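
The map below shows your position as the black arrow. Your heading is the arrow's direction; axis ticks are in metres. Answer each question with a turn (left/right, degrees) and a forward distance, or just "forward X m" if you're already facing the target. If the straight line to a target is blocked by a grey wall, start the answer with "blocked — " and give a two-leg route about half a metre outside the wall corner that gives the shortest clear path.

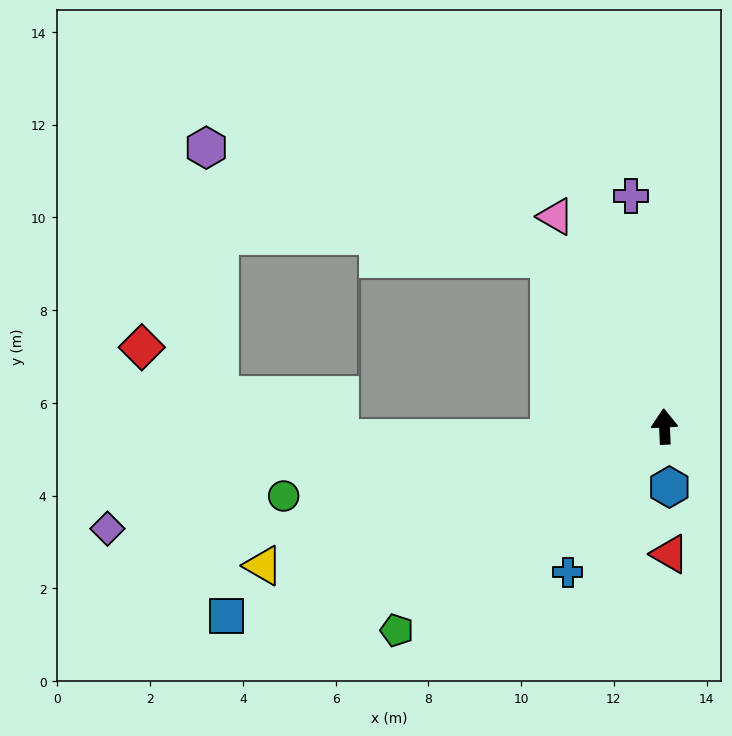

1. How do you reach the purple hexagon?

blocked — turn left 31°, forward 4.4 m, then turn left 39°, forward 7.8 m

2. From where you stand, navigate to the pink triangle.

turn left 25°, forward 5.1 m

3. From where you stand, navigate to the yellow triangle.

turn left 106°, forward 9.2 m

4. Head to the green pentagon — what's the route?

turn left 125°, forward 7.3 m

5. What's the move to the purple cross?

turn left 6°, forward 5.0 m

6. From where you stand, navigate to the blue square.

turn left 111°, forward 10.3 m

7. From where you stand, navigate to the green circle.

turn left 98°, forward 8.3 m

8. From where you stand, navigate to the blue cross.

turn left 144°, forward 3.8 m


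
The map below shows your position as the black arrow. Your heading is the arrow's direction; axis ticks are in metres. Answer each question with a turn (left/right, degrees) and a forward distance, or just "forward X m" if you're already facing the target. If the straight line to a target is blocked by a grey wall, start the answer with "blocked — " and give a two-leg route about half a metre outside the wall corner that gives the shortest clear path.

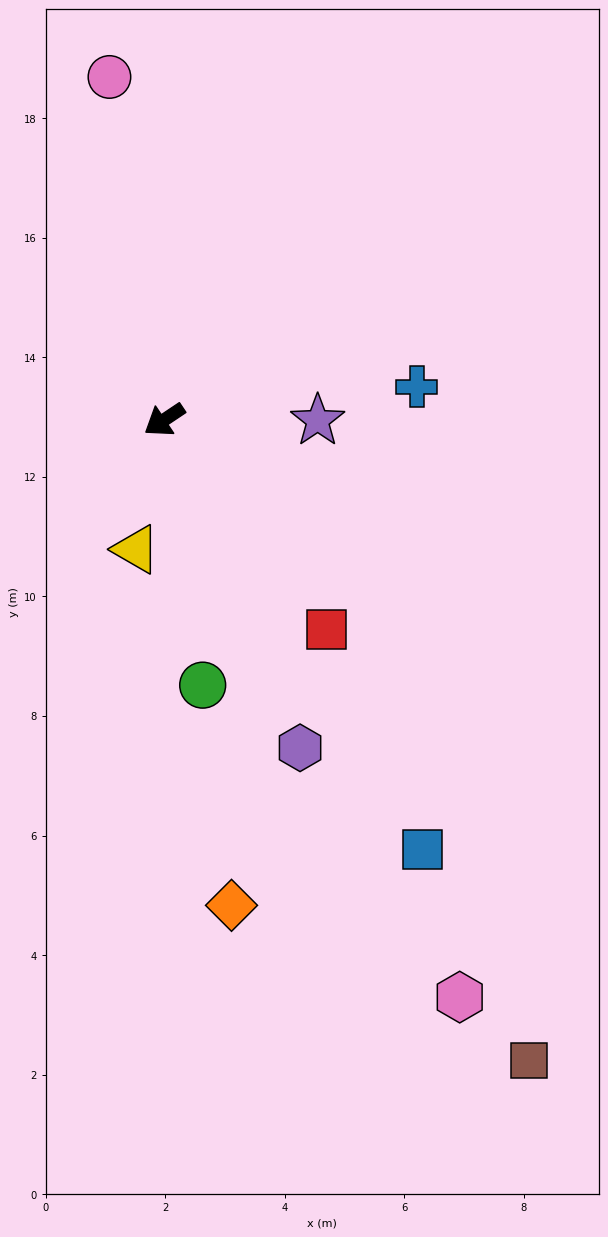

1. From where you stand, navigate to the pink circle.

turn right 115°, forward 5.8 m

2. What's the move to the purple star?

turn left 146°, forward 2.6 m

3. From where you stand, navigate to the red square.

turn left 94°, forward 4.4 m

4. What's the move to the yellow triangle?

turn left 44°, forward 2.2 m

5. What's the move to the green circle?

turn left 64°, forward 4.5 m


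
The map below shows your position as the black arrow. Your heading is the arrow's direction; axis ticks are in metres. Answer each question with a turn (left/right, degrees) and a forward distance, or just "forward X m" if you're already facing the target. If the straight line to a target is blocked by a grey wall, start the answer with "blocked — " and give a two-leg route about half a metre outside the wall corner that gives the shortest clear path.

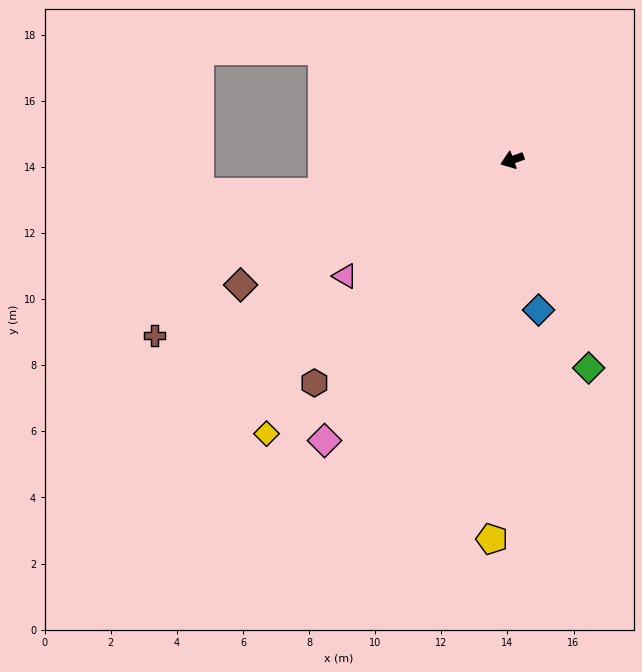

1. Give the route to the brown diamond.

turn left 5°, forward 9.0 m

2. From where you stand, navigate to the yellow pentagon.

turn left 67°, forward 11.5 m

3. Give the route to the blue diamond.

turn left 80°, forward 4.6 m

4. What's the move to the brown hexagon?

turn left 28°, forward 9.0 m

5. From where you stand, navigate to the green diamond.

turn left 90°, forward 6.7 m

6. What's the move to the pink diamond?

turn left 36°, forward 10.2 m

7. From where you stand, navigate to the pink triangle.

turn left 15°, forward 6.2 m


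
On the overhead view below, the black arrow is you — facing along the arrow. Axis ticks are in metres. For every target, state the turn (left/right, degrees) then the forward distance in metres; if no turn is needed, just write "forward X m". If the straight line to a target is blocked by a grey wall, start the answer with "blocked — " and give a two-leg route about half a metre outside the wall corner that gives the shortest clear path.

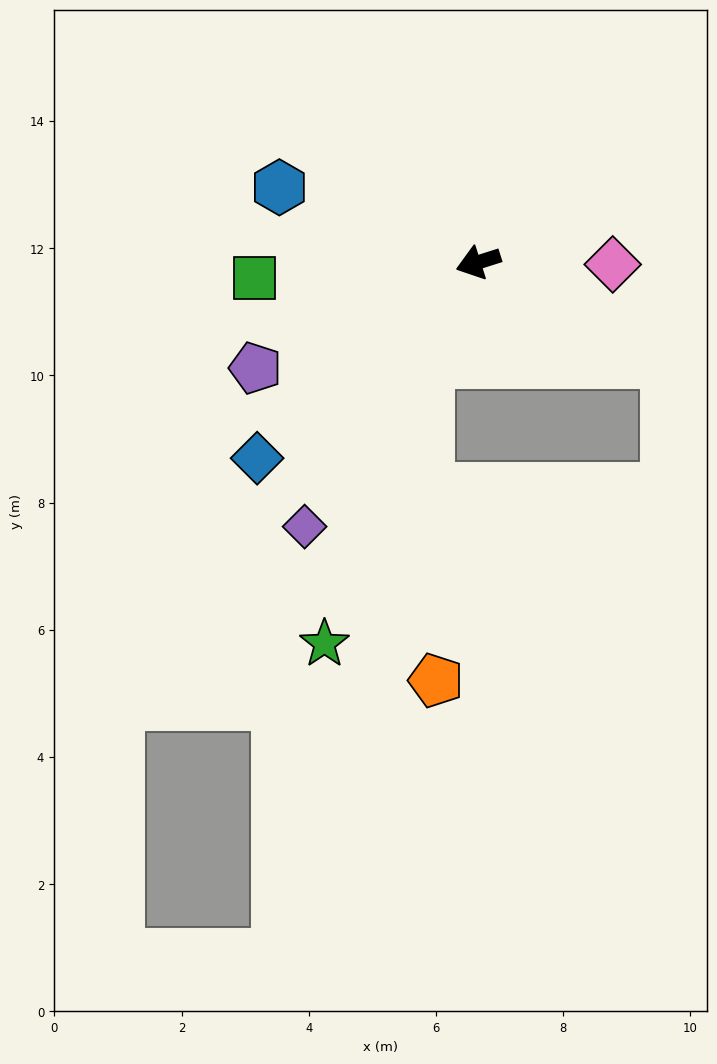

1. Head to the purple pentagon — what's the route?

turn left 8°, forward 3.9 m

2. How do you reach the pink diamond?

turn left 161°, forward 2.1 m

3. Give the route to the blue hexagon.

turn right 38°, forward 3.3 m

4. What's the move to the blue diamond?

turn left 24°, forward 4.6 m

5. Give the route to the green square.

turn right 14°, forward 3.5 m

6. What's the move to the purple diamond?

turn left 39°, forward 5.0 m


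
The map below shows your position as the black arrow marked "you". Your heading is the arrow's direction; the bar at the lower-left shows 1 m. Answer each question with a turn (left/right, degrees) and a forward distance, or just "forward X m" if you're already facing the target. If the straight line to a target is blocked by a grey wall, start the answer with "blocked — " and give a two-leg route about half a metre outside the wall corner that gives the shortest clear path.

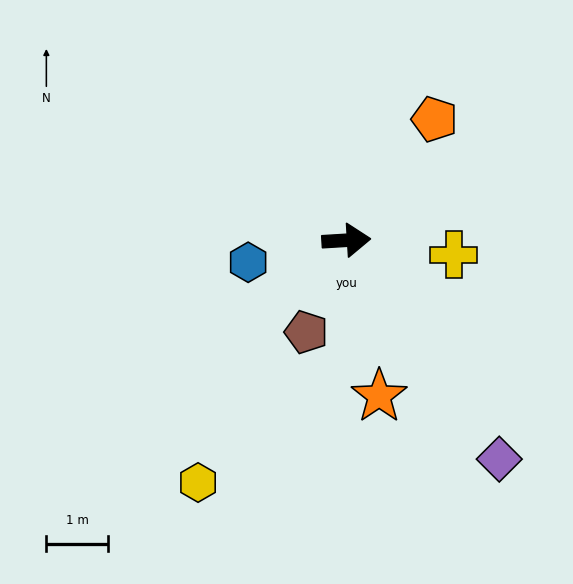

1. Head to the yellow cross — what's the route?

turn right 11°, forward 1.8 m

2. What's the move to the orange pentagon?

turn left 50°, forward 2.4 m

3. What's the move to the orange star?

turn right 82°, forward 2.6 m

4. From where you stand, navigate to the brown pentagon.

turn right 117°, forward 1.6 m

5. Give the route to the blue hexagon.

turn right 171°, forward 1.6 m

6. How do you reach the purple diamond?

turn right 59°, forward 4.3 m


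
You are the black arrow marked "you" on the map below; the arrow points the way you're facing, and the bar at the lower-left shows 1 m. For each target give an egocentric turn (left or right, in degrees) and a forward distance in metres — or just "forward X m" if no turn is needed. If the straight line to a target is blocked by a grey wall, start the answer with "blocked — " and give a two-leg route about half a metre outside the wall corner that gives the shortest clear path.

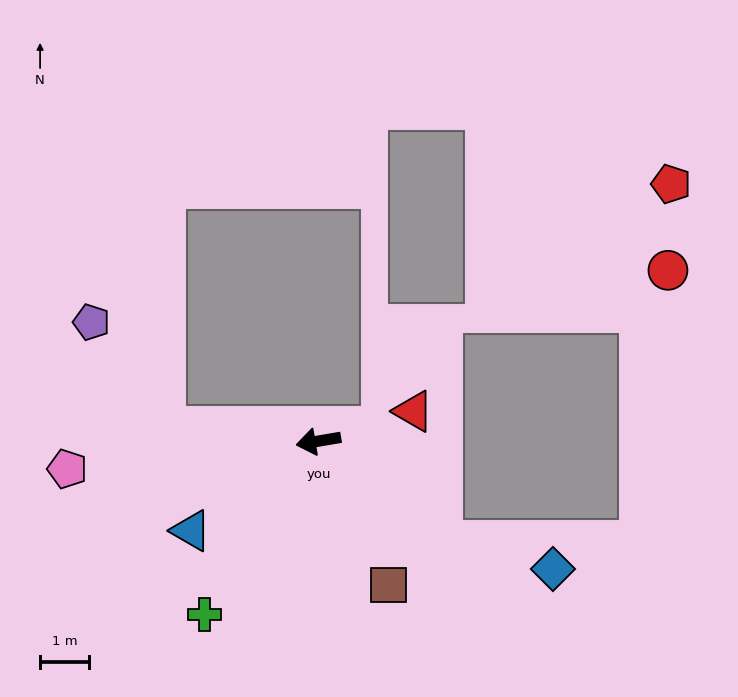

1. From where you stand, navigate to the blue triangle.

turn left 26°, forward 3.2 m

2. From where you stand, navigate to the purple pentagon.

blocked — turn right 15°, forward 3.1 m, then turn right 50°, forward 2.6 m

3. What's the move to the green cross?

turn left 47°, forward 4.2 m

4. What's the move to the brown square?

turn left 106°, forward 3.3 m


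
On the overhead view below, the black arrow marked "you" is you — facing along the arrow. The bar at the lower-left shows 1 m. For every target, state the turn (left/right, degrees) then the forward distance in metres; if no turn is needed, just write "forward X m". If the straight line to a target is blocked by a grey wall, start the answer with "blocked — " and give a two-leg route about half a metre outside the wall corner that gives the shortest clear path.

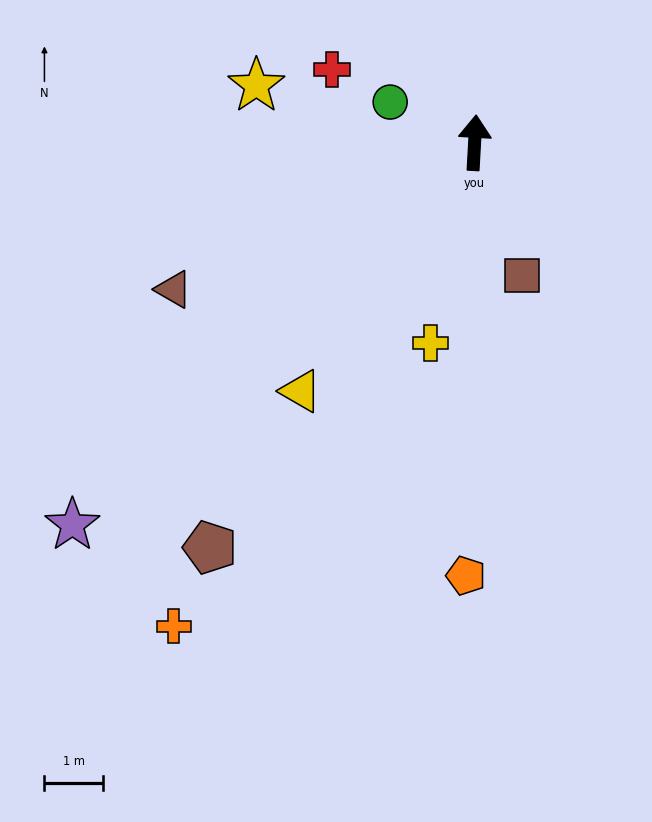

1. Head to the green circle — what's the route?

turn left 67°, forward 1.6 m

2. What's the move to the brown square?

turn right 157°, forward 2.4 m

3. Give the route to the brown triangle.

turn left 119°, forward 5.7 m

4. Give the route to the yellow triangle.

turn left 148°, forward 5.2 m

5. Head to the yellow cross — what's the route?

turn left 171°, forward 3.5 m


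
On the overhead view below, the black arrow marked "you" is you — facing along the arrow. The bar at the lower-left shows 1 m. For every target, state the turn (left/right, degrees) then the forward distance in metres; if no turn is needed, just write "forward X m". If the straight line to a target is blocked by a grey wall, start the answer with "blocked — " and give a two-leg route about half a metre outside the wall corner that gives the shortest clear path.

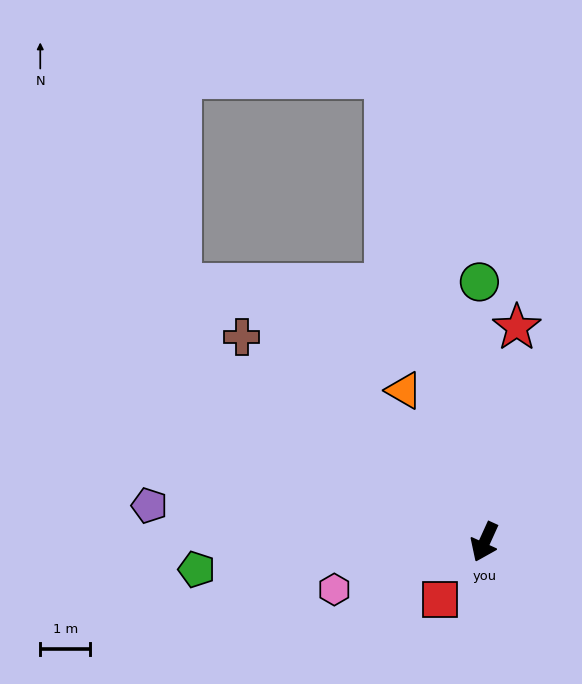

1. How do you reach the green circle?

turn right 154°, forward 5.2 m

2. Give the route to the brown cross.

turn right 106°, forward 6.4 m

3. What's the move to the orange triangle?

turn right 128°, forward 3.4 m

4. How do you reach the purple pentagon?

turn right 72°, forward 6.8 m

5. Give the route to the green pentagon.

turn right 60°, forward 5.8 m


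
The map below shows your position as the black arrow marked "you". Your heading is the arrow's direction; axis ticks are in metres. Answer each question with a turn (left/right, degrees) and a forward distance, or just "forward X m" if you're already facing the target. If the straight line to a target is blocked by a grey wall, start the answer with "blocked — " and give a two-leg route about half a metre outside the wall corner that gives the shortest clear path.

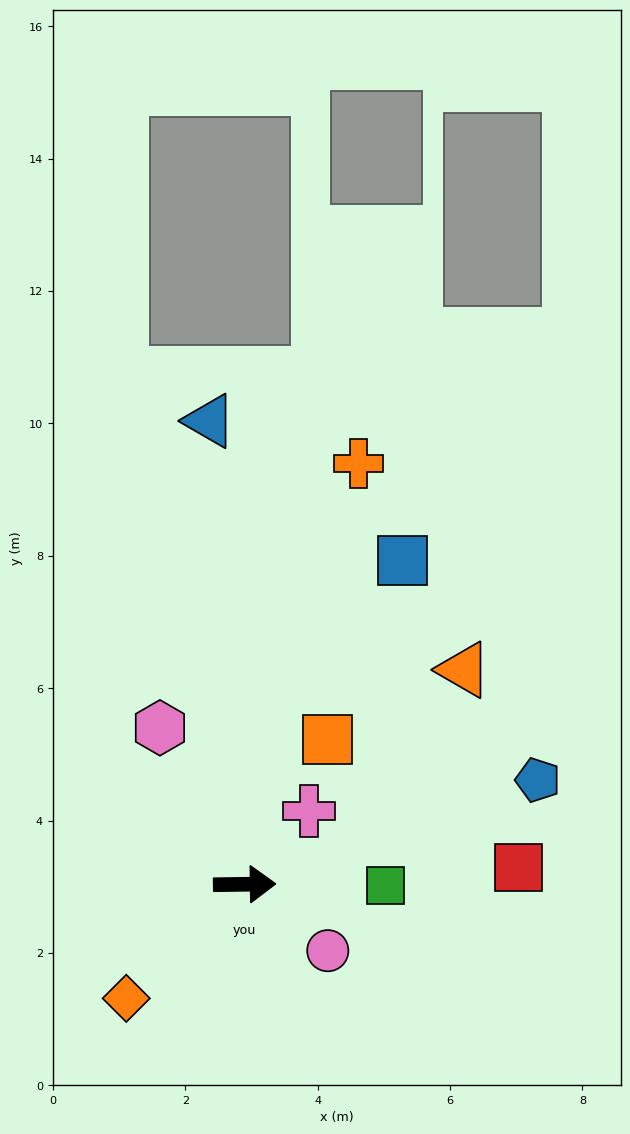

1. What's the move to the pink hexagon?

turn left 118°, forward 2.7 m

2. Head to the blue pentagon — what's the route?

turn left 19°, forward 4.7 m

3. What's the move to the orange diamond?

turn right 137°, forward 2.5 m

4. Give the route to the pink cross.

turn left 48°, forward 1.5 m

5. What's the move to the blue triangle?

turn left 93°, forward 7.0 m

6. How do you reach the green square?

forward 2.1 m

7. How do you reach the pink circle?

turn right 39°, forward 1.6 m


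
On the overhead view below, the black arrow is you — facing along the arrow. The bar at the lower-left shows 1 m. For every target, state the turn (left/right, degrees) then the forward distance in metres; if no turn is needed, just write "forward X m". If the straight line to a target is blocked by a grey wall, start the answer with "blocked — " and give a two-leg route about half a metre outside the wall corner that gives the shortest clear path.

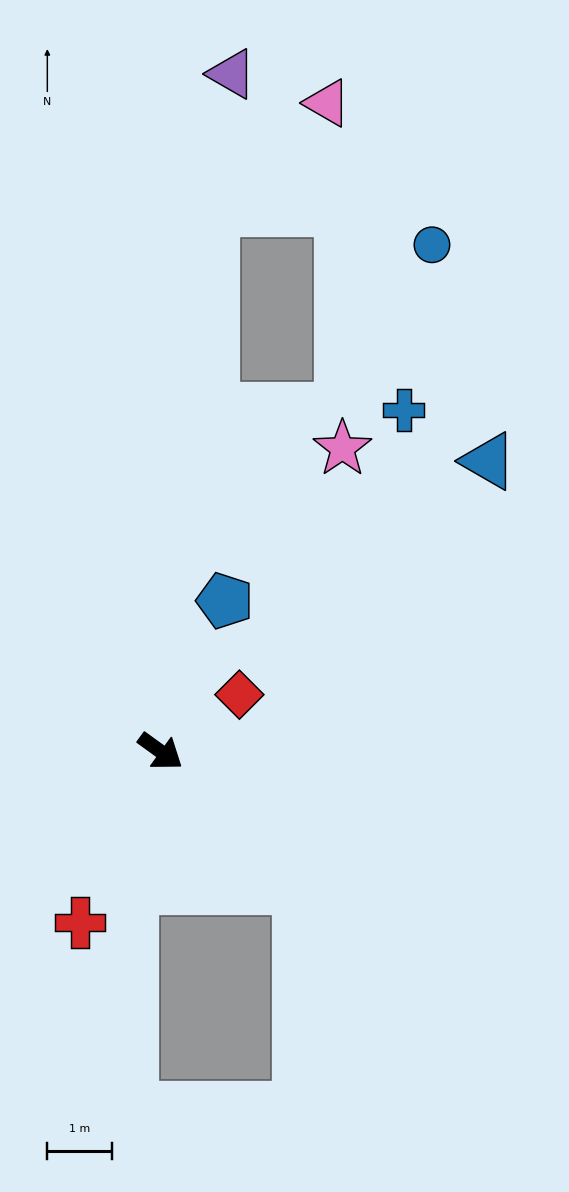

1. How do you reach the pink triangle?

blocked — turn left 121°, forward 8.5 m, then turn right 42°, forward 2.4 m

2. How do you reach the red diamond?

turn left 72°, forward 1.5 m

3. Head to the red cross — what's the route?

turn right 79°, forward 2.9 m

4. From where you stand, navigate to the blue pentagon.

turn left 103°, forward 2.6 m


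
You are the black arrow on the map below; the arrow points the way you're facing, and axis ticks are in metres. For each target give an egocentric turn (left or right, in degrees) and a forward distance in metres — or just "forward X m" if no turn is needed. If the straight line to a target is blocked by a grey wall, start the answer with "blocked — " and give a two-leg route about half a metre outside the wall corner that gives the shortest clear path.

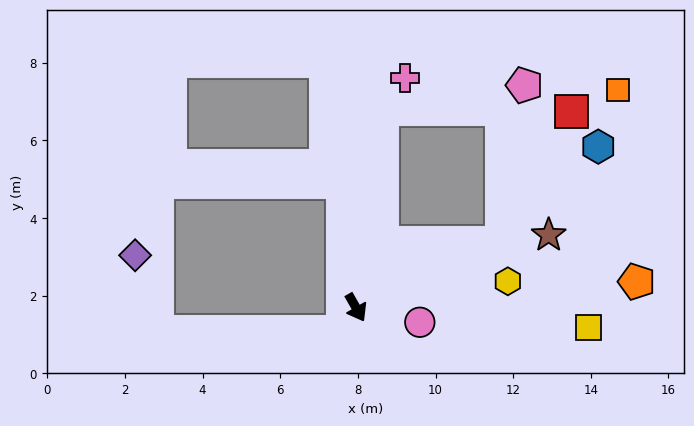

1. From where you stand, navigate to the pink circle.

turn left 47°, forward 1.7 m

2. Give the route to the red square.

blocked — turn left 84°, forward 4.1 m, then turn left 38°, forward 3.8 m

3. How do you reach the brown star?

turn left 81°, forward 5.3 m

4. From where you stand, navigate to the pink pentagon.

blocked — turn left 84°, forward 4.1 m, then turn left 58°, forward 4.1 m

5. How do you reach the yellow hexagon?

turn left 70°, forward 4.0 m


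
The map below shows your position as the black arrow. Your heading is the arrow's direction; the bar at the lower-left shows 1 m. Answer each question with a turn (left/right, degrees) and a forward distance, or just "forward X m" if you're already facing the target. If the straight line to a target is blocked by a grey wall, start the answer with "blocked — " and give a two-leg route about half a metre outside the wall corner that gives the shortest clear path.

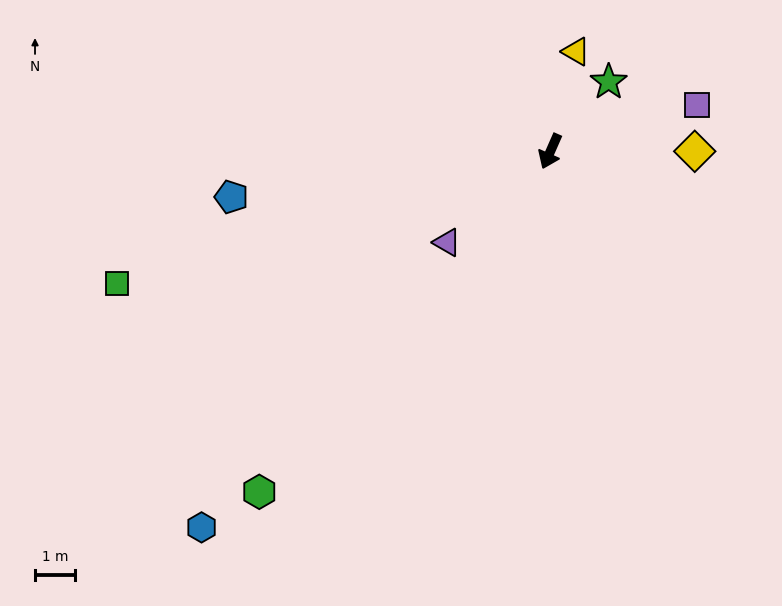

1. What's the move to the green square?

turn right 49°, forward 11.3 m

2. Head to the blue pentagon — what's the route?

turn right 58°, forward 8.0 m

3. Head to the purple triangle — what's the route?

turn right 25°, forward 3.4 m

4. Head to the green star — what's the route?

turn left 164°, forward 2.3 m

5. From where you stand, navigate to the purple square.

turn left 131°, forward 3.8 m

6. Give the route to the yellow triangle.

turn right 171°, forward 2.6 m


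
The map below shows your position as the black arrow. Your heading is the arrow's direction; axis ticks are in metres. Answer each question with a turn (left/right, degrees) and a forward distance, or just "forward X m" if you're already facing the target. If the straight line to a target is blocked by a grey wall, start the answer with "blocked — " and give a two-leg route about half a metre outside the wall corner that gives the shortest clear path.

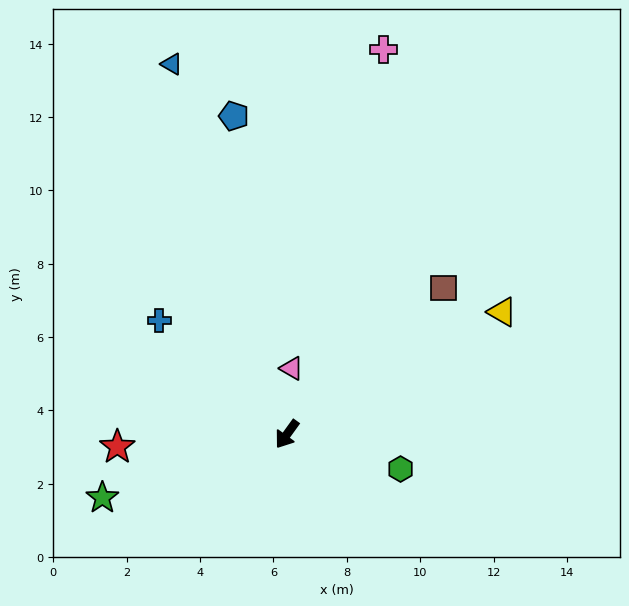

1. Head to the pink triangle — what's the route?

turn right 148°, forward 1.8 m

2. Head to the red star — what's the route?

turn right 50°, forward 4.6 m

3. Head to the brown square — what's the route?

turn left 169°, forward 5.8 m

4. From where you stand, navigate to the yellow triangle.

turn left 155°, forward 6.7 m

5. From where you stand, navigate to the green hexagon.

turn left 109°, forward 3.2 m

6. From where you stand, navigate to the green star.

turn right 35°, forward 5.3 m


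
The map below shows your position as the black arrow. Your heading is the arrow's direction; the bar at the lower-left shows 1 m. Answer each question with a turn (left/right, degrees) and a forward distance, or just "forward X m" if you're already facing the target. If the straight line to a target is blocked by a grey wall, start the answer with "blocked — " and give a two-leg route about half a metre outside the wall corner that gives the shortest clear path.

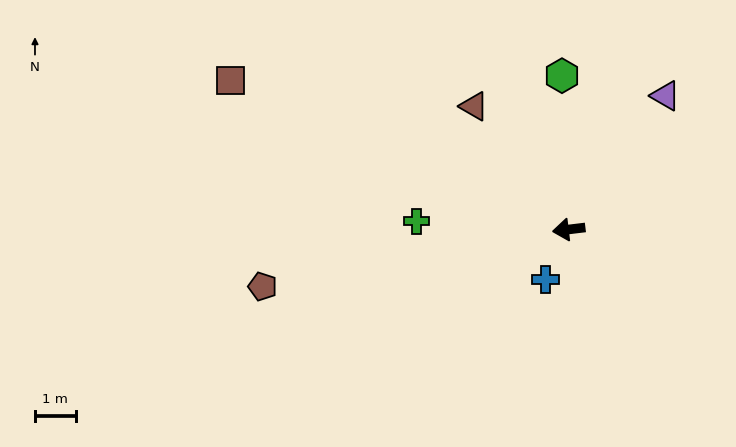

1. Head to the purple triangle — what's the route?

turn right 133°, forward 4.1 m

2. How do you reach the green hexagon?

turn right 94°, forward 3.8 m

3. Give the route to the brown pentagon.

turn left 4°, forward 7.7 m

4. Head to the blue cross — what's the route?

turn left 58°, forward 1.4 m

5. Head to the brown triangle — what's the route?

turn right 59°, forward 3.8 m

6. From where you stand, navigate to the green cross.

turn right 10°, forward 3.8 m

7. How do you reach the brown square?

turn right 31°, forward 9.1 m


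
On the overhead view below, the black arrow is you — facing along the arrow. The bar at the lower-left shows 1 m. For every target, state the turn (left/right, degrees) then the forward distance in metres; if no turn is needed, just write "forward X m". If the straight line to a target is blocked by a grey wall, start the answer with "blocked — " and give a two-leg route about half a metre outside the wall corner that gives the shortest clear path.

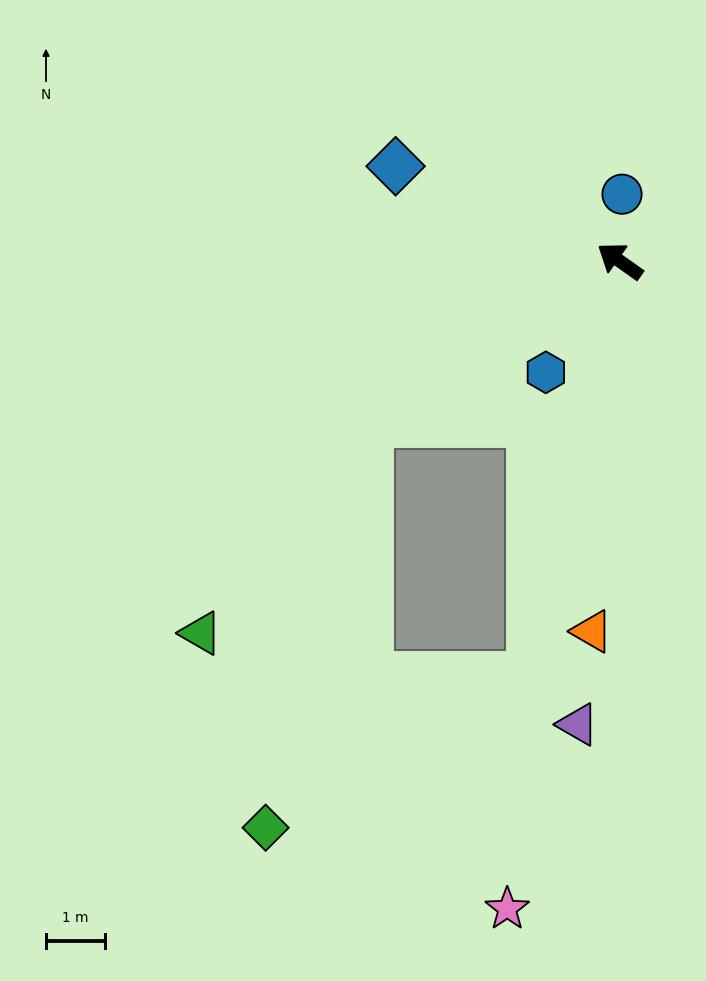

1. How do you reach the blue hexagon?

turn left 92°, forward 2.3 m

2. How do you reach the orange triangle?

turn left 121°, forward 6.3 m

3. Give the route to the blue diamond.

turn left 12°, forward 4.2 m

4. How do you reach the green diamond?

blocked — turn left 68°, forward 5.1 m, then turn left 43°, forward 7.1 m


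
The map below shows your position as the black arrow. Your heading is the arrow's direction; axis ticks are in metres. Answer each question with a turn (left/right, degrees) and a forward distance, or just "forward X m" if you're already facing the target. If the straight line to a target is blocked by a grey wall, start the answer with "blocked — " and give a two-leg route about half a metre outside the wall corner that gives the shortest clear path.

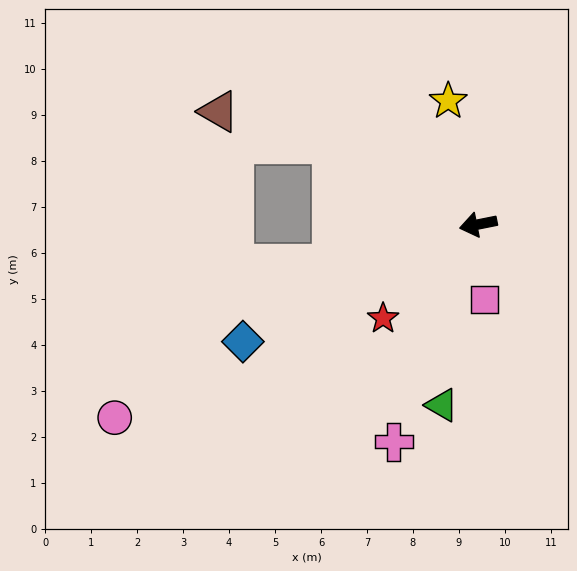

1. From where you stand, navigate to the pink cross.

turn left 57°, forward 5.1 m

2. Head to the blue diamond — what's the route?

turn left 15°, forward 5.7 m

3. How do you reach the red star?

turn left 33°, forward 2.9 m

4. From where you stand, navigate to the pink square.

turn left 84°, forward 1.6 m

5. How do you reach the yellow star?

turn right 88°, forward 2.8 m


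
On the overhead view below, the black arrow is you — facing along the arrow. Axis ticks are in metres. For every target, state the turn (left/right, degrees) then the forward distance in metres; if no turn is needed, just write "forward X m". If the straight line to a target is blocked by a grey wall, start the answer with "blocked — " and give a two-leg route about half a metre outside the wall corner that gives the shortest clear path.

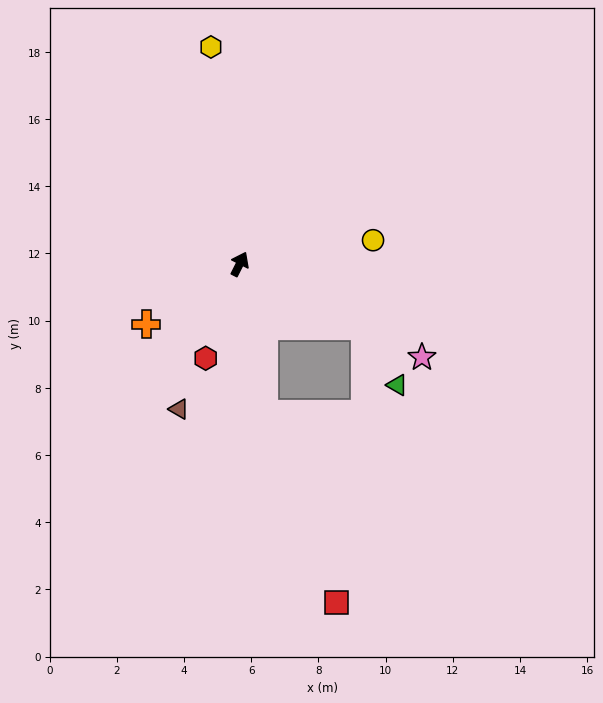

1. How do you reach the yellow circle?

turn right 53°, forward 4.0 m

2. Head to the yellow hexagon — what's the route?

turn left 34°, forward 6.5 m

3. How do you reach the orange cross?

turn left 150°, forward 3.3 m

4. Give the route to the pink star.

turn right 90°, forward 6.1 m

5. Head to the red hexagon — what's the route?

turn right 173°, forward 3.0 m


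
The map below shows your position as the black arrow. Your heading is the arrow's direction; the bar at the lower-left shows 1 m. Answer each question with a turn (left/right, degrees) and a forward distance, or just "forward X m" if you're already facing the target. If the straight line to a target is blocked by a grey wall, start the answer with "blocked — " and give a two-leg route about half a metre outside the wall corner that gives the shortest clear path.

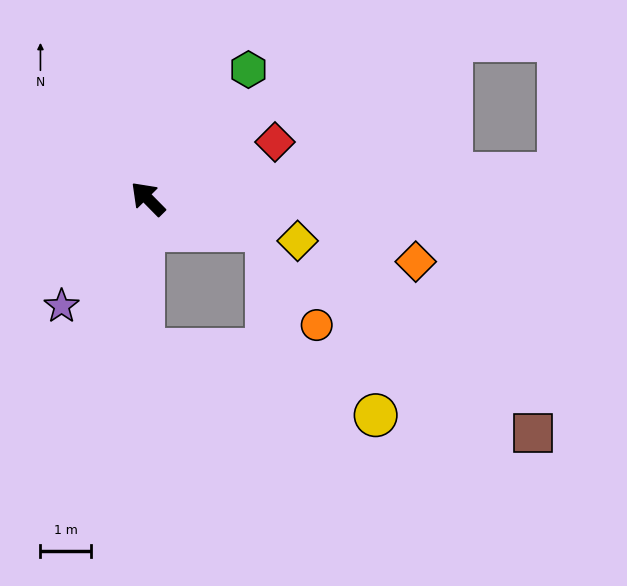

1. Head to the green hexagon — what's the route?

turn right 82°, forward 3.2 m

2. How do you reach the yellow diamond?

turn right 150°, forward 3.1 m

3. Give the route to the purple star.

turn left 97°, forward 2.7 m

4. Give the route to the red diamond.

turn right 111°, forward 2.7 m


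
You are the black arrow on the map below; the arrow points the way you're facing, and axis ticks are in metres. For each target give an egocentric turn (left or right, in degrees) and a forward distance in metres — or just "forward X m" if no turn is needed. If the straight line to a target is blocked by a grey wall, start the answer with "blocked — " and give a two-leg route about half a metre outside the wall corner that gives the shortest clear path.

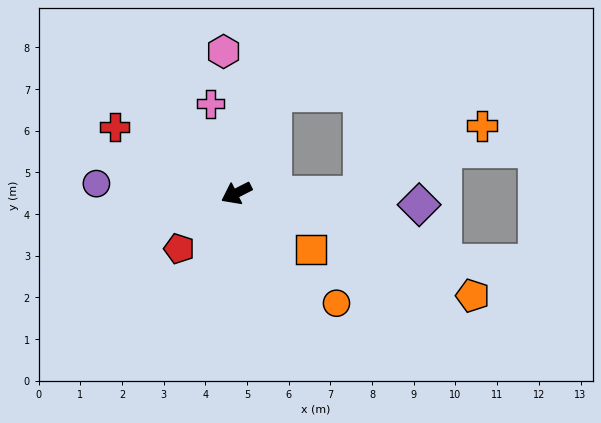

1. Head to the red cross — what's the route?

turn right 56°, forward 3.3 m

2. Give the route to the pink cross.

turn right 101°, forward 2.2 m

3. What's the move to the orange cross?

blocked — turn left 153°, forward 3.0 m, then turn left 29°, forward 3.3 m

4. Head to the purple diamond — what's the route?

turn left 149°, forward 4.4 m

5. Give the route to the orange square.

turn left 116°, forward 2.2 m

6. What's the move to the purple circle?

turn right 31°, forward 3.4 m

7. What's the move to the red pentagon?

turn left 17°, forward 1.9 m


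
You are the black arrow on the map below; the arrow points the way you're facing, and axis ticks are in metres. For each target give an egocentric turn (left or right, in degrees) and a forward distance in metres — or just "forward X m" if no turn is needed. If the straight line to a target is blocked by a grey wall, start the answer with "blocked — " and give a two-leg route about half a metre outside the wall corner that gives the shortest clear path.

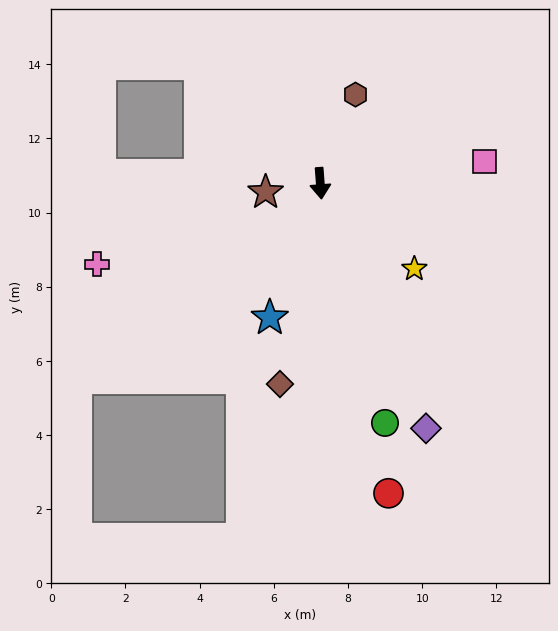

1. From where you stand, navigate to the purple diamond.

turn left 19°, forward 7.2 m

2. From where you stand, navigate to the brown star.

turn right 85°, forward 1.5 m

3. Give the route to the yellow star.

turn left 43°, forward 3.4 m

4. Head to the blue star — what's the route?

turn right 25°, forward 3.9 m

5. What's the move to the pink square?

turn left 93°, forward 4.5 m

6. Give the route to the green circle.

turn left 11°, forward 6.7 m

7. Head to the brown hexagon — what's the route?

turn left 154°, forward 2.6 m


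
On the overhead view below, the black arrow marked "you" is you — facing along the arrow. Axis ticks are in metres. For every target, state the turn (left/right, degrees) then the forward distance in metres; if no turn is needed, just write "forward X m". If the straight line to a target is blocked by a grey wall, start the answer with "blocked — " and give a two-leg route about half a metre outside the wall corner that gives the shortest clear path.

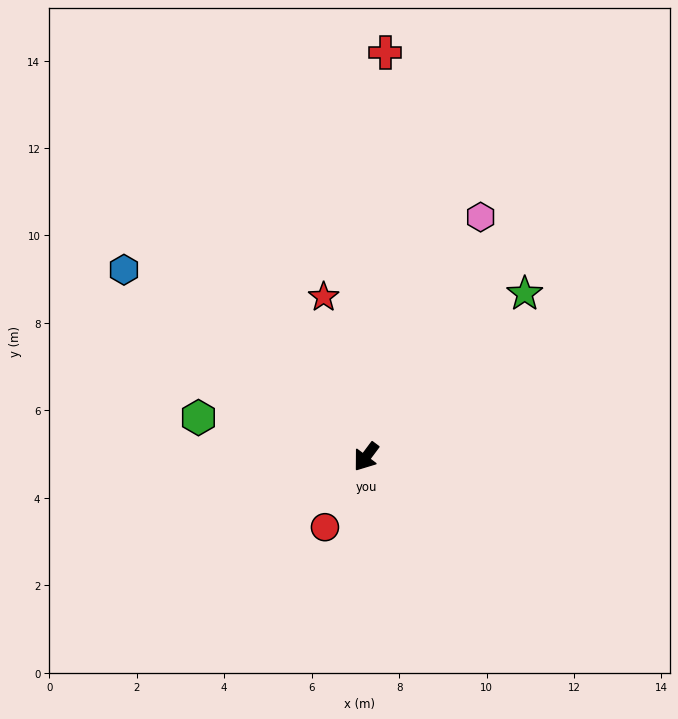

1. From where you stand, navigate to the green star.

turn left 173°, forward 5.2 m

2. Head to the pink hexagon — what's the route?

turn right 169°, forward 6.1 m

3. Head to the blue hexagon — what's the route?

turn right 91°, forward 7.0 m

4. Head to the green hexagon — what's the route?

turn right 66°, forward 3.9 m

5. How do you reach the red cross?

turn right 146°, forward 9.3 m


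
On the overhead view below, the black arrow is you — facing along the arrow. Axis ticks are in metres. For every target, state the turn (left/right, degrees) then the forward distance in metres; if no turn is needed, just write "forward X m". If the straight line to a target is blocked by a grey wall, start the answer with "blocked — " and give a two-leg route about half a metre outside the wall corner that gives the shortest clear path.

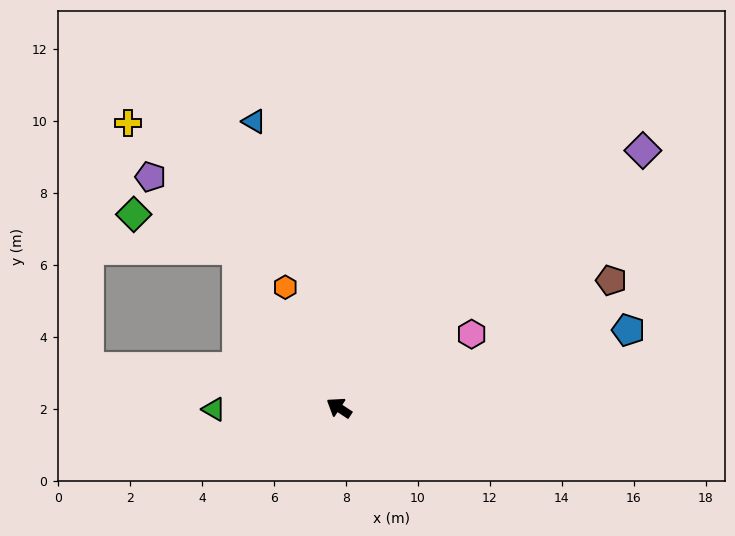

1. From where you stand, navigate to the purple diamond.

turn right 106°, forward 11.1 m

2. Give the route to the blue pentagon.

turn right 132°, forward 8.3 m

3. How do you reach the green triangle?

turn left 34°, forward 3.5 m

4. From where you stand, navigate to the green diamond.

blocked — turn right 24°, forward 5.2 m, then turn left 38°, forward 3.1 m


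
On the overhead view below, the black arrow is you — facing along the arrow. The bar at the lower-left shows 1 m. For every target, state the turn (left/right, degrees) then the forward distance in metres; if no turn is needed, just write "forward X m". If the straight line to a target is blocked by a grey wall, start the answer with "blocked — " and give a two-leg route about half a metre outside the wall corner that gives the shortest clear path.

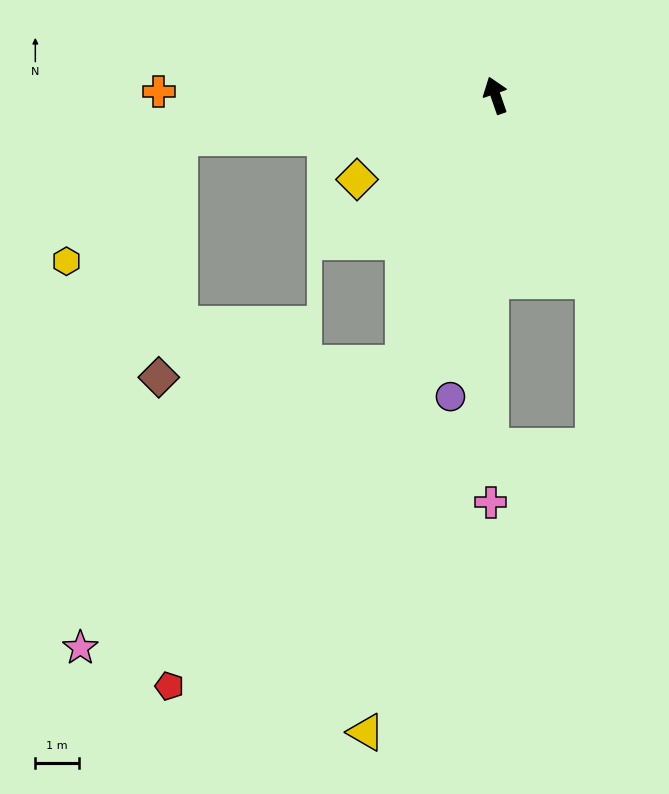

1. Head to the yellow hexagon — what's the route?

blocked — turn left 78°, forward 7.3 m, then turn left 41°, forward 3.8 m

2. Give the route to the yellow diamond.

turn left 102°, forward 3.7 m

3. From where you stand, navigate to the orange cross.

turn left 70°, forward 7.7 m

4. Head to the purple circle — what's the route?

turn left 152°, forward 6.9 m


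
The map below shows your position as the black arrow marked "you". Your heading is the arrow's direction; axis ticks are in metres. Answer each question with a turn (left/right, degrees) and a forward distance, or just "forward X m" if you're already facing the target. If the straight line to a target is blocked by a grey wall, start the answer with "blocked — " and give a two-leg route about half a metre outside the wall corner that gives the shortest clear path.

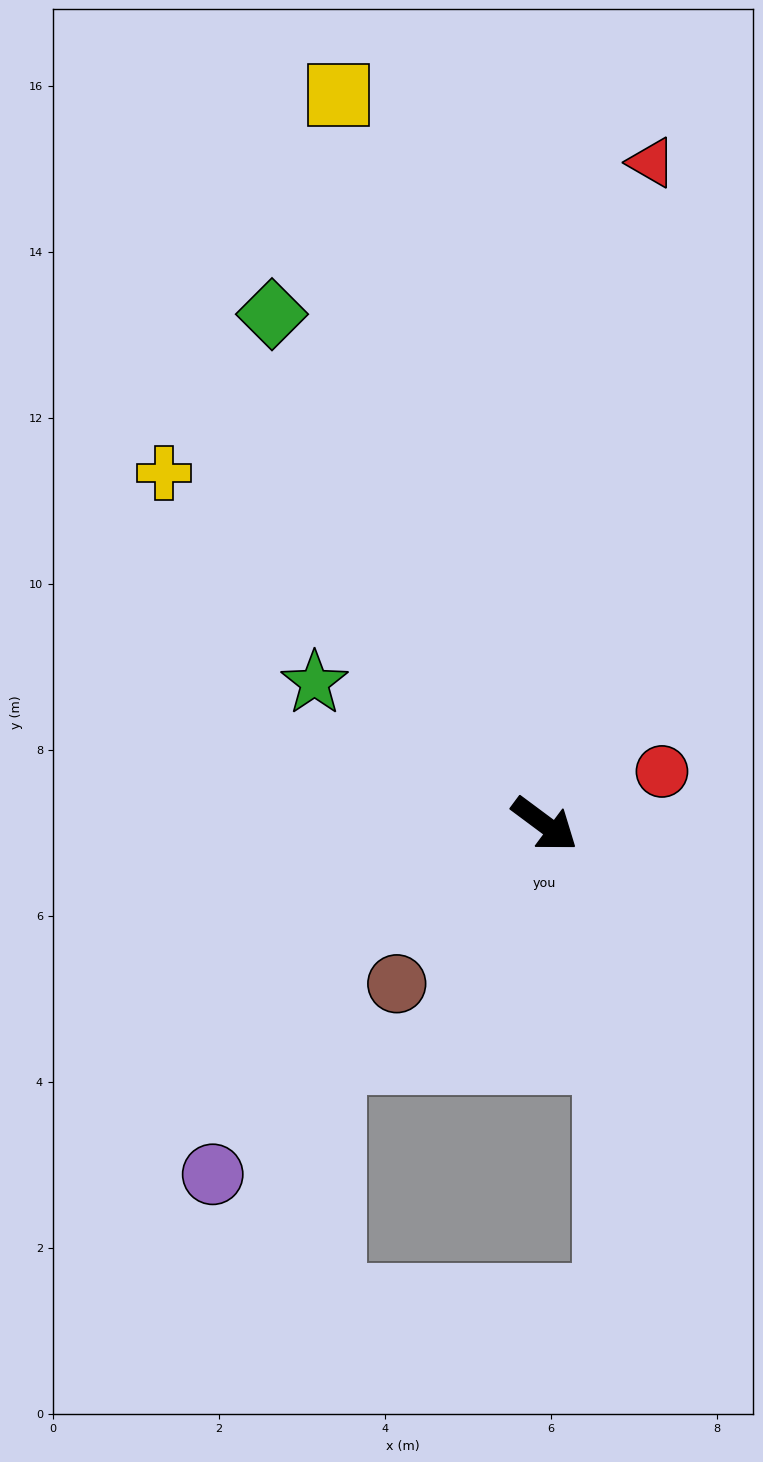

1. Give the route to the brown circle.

turn right 96°, forward 2.6 m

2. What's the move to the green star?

turn right 175°, forward 3.3 m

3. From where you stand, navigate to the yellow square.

turn left 142°, forward 9.1 m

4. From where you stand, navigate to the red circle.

turn left 61°, forward 1.6 m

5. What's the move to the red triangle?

turn left 117°, forward 8.1 m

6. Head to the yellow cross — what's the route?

turn left 174°, forward 6.2 m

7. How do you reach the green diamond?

turn left 155°, forward 7.0 m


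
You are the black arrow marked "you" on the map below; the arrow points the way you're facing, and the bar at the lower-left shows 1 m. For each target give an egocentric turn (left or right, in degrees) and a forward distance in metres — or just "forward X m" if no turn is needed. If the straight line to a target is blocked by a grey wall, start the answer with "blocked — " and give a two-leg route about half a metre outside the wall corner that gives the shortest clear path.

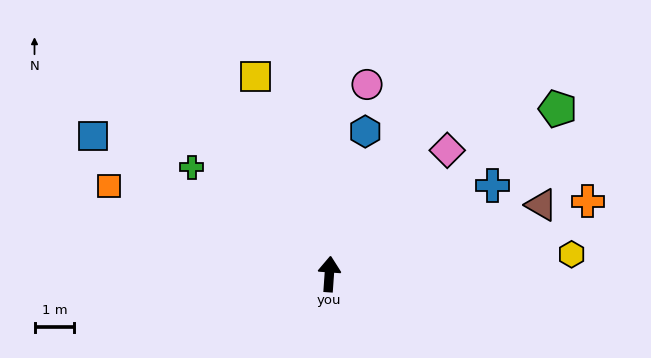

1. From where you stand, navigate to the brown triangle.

turn right 68°, forward 5.6 m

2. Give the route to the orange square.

turn left 72°, forward 5.9 m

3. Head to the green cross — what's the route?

turn left 56°, forward 4.4 m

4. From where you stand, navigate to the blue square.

turn left 64°, forward 6.9 m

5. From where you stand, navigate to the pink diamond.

turn right 40°, forward 4.3 m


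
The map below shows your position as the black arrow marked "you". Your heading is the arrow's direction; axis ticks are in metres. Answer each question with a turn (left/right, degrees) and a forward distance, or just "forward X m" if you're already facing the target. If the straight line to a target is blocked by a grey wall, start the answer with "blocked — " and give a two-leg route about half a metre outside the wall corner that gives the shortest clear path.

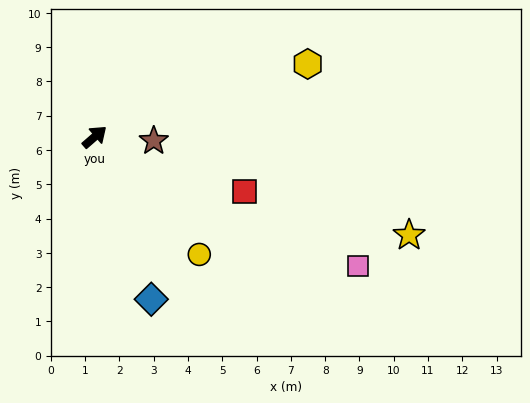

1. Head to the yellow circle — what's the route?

turn right 89°, forward 4.6 m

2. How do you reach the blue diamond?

turn right 112°, forward 5.0 m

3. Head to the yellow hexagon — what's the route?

turn right 22°, forward 6.6 m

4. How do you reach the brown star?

turn right 45°, forward 1.7 m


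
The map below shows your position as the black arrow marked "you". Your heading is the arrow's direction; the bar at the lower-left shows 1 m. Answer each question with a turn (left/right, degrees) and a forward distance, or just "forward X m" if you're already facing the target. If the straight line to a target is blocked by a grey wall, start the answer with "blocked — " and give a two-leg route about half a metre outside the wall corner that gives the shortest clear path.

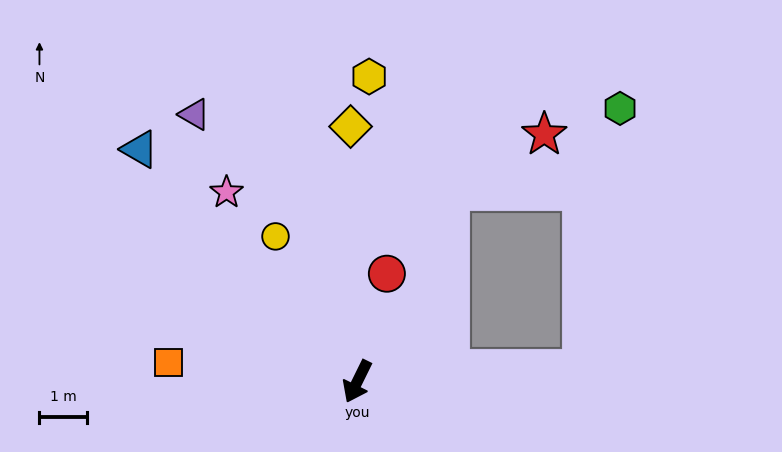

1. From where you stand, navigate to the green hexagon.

blocked — turn left 119°, forward 4.8 m, then turn left 79°, forward 5.6 m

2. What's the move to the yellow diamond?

turn right 152°, forward 5.4 m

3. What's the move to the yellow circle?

turn right 124°, forward 3.5 m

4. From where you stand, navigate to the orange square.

turn right 70°, forward 4.0 m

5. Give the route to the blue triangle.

turn right 111°, forward 6.7 m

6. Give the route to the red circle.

turn right 169°, forward 2.4 m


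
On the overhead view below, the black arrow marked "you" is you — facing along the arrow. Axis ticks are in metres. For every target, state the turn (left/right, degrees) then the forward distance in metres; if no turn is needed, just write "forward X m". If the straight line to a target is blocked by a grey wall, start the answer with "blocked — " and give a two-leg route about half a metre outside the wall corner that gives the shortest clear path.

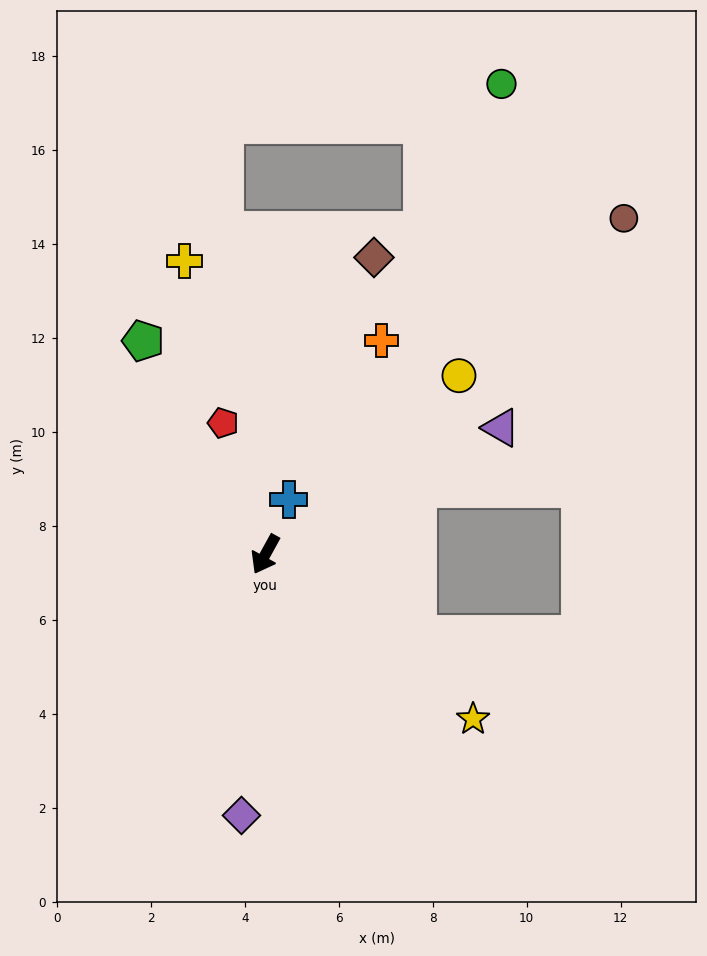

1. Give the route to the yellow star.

turn left 80°, forward 5.6 m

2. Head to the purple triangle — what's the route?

turn left 147°, forward 5.7 m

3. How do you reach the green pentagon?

turn right 121°, forward 5.2 m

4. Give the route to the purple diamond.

turn left 24°, forward 5.6 m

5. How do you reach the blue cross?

turn right 174°, forward 1.3 m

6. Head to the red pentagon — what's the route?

turn right 133°, forward 2.9 m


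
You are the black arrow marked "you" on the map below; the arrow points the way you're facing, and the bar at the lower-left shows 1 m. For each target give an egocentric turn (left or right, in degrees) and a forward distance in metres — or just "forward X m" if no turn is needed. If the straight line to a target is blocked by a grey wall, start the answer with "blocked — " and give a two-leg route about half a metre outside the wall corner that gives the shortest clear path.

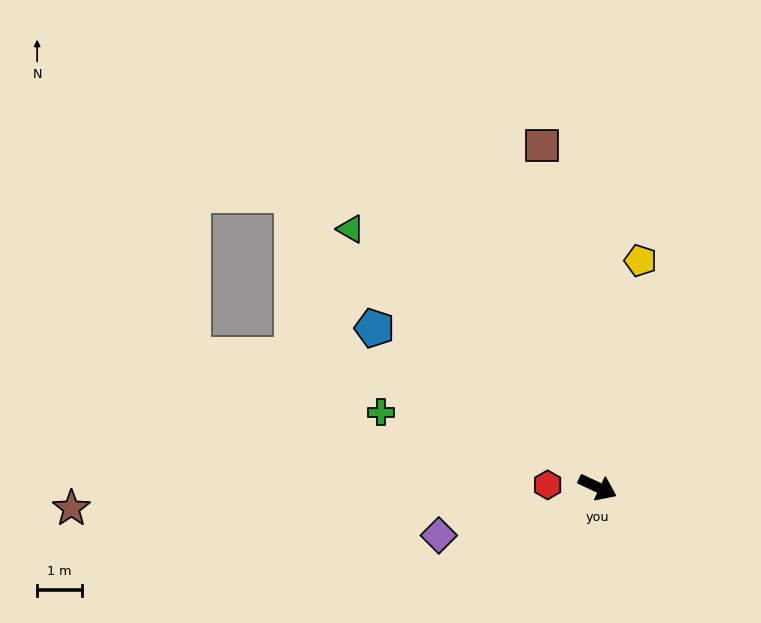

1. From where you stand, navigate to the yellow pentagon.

turn left 104°, forward 5.1 m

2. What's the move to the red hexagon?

turn right 158°, forward 1.1 m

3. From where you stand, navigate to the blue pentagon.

turn left 170°, forward 6.1 m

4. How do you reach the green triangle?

turn left 159°, forward 8.0 m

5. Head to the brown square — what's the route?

turn left 124°, forward 7.7 m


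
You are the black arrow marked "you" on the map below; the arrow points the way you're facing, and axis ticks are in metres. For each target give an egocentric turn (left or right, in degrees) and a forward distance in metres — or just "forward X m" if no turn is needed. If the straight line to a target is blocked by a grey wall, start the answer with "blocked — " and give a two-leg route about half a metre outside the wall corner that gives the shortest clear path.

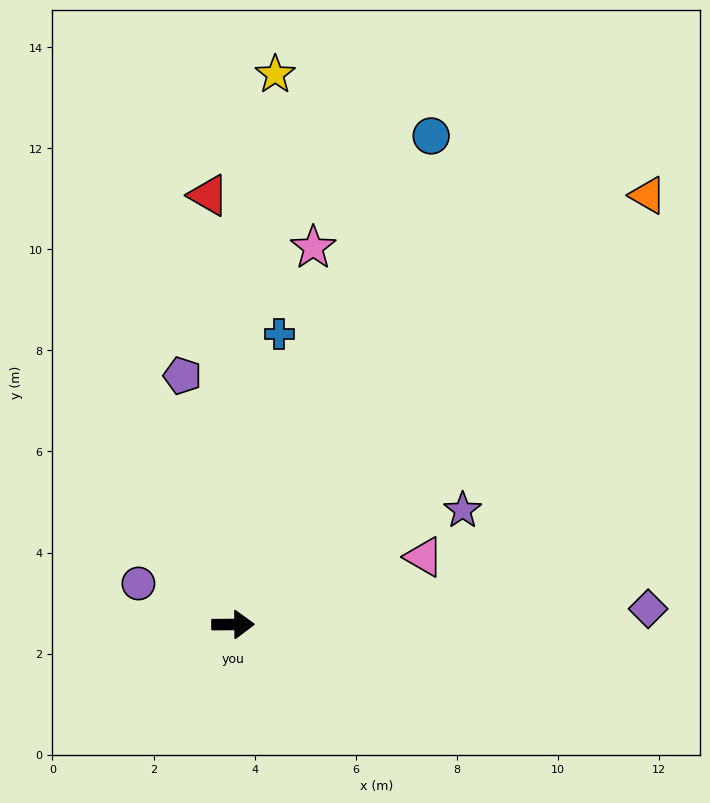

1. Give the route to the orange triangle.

turn left 46°, forward 11.8 m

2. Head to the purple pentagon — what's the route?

turn left 101°, forward 5.0 m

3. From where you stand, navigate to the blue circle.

turn left 67°, forward 10.4 m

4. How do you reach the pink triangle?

turn left 19°, forward 4.0 m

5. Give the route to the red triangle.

turn left 93°, forward 8.5 m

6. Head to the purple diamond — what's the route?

forward 8.2 m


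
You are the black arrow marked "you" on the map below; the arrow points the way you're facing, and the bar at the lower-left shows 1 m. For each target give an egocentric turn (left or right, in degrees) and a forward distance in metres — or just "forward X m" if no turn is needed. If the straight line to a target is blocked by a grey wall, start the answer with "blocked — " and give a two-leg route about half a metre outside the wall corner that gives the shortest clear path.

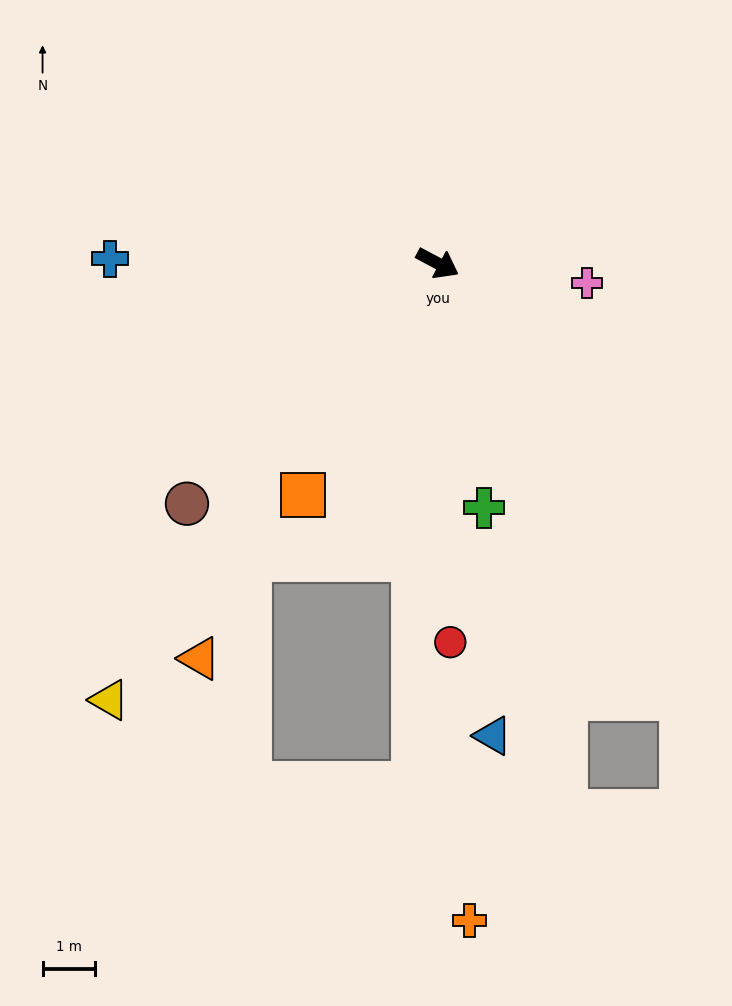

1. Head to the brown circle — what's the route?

turn right 108°, forward 6.6 m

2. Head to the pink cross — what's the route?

turn left 20°, forward 2.8 m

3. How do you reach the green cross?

turn right 51°, forward 4.7 m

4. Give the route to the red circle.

turn right 60°, forward 7.2 m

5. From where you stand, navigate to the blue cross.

turn right 153°, forward 6.2 m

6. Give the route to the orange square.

turn right 92°, forward 5.1 m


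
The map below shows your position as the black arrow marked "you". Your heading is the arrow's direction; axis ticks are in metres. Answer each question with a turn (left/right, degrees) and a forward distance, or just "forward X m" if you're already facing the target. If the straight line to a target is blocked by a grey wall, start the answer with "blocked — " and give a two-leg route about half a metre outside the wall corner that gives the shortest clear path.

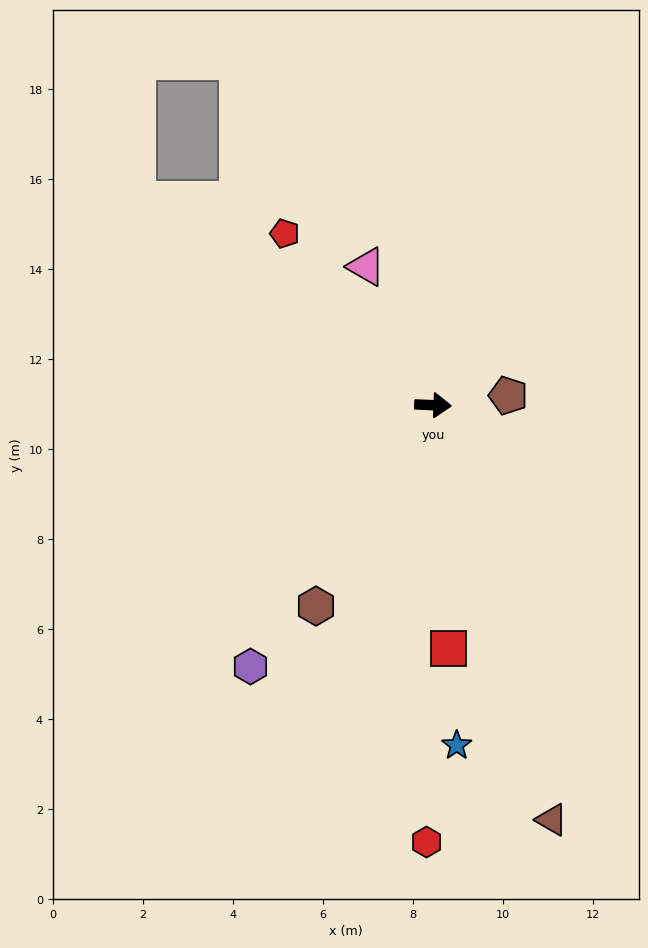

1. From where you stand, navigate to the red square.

turn right 84°, forward 5.4 m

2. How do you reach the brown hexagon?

turn right 118°, forward 5.2 m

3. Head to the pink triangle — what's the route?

turn left 118°, forward 3.4 m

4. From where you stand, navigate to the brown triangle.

turn right 72°, forward 9.6 m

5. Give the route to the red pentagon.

turn left 133°, forward 5.0 m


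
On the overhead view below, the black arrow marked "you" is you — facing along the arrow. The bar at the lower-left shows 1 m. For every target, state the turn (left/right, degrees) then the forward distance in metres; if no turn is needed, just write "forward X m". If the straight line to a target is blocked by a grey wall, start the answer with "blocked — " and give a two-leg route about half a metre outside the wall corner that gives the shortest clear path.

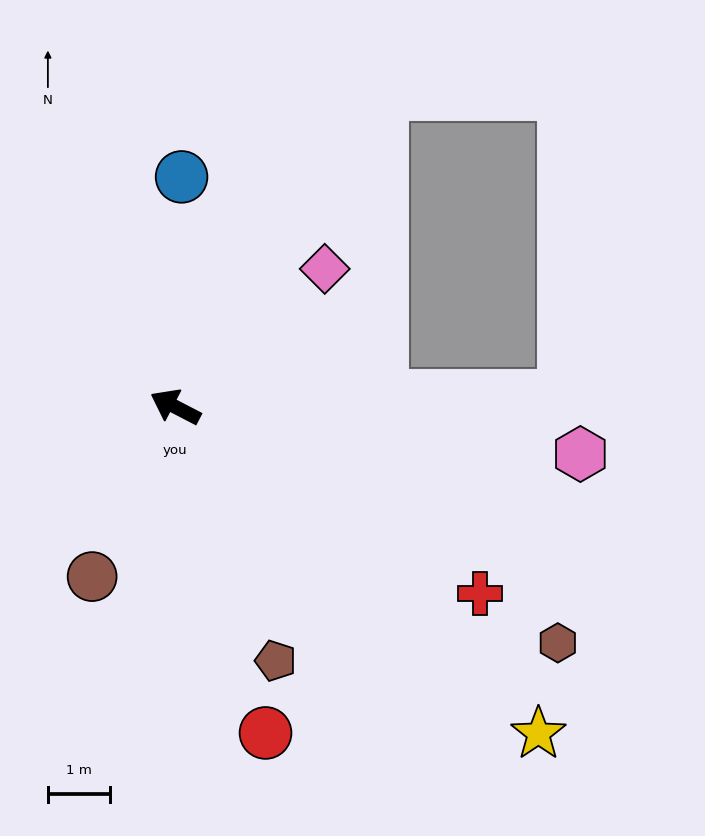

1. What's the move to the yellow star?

turn left 165°, forward 7.9 m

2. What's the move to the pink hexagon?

turn right 159°, forward 6.6 m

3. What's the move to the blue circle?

turn right 64°, forward 3.7 m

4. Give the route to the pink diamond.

turn right 110°, forward 3.3 m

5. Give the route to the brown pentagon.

turn left 139°, forward 4.4 m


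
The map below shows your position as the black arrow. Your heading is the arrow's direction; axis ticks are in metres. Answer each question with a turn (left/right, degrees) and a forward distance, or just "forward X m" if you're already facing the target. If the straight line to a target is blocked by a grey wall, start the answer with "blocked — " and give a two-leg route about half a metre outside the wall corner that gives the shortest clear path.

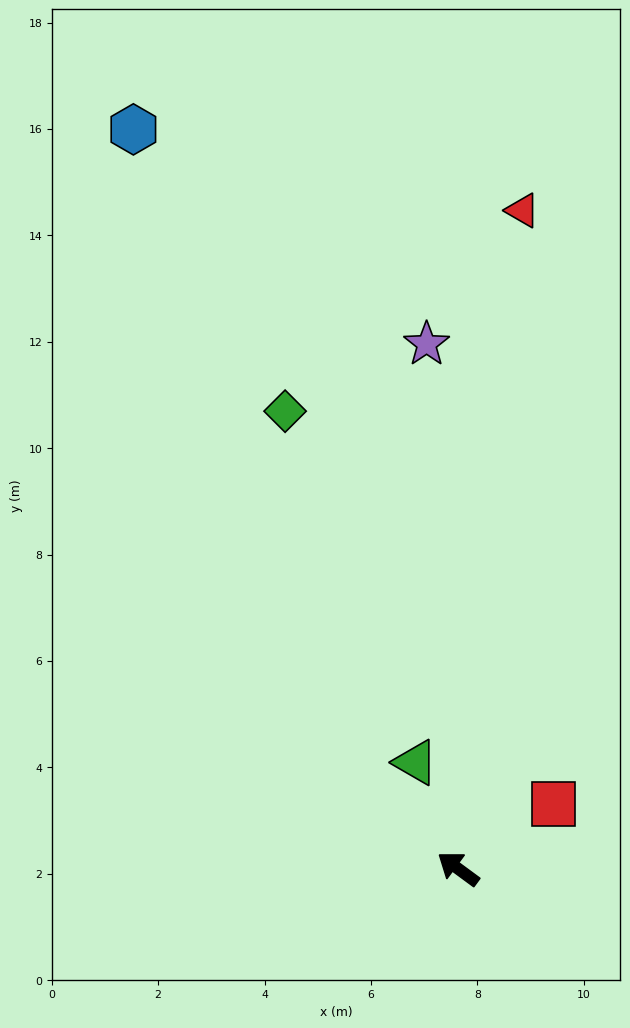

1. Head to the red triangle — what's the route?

turn right 59°, forward 12.4 m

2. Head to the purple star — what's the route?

turn right 50°, forward 9.9 m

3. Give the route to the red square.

turn right 110°, forward 2.2 m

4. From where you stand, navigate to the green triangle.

turn right 32°, forward 2.2 m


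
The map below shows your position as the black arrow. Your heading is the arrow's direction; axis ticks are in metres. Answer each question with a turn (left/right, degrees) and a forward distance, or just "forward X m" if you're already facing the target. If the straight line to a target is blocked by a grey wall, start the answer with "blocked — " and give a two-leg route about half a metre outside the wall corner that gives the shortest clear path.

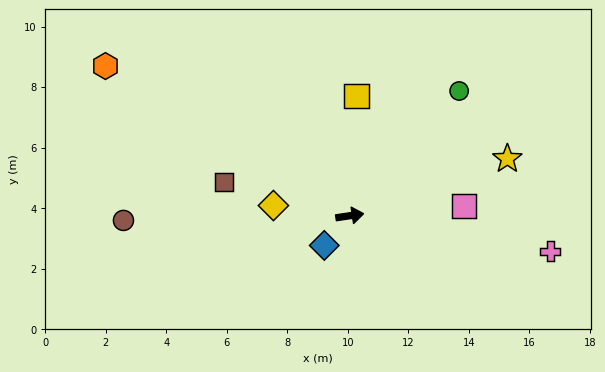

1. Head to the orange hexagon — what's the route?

turn left 140°, forward 9.5 m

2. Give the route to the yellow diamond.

turn left 164°, forward 2.5 m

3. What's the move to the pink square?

turn right 4°, forward 3.8 m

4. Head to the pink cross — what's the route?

turn right 18°, forward 6.7 m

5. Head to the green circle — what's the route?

turn left 40°, forward 5.5 m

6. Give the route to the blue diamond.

turn right 139°, forward 1.3 m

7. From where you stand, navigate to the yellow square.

turn left 78°, forward 4.0 m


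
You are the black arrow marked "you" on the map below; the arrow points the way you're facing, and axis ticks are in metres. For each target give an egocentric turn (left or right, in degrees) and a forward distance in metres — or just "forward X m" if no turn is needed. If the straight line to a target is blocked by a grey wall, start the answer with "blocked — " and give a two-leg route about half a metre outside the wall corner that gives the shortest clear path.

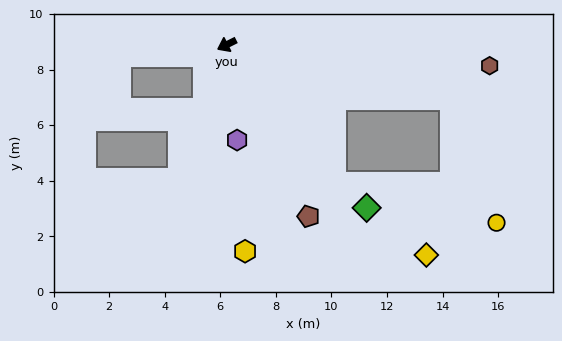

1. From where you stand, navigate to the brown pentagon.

turn left 89°, forward 6.8 m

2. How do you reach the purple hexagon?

turn left 70°, forward 3.5 m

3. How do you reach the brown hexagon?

turn left 149°, forward 9.5 m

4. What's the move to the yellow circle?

blocked — turn left 140°, forward 8.3 m, then turn right 57°, forward 4.8 m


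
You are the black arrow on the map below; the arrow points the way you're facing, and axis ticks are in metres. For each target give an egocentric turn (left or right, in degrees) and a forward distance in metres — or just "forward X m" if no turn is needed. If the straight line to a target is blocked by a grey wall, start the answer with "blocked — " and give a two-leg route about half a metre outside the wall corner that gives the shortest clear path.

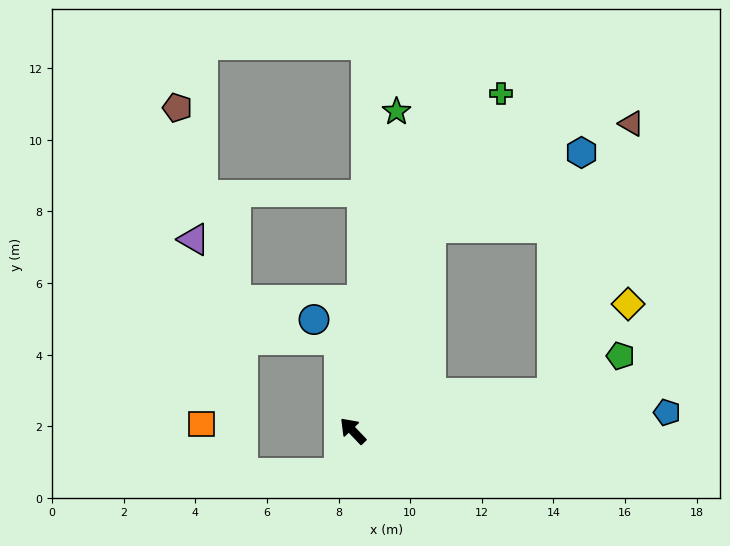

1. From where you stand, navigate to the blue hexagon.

blocked — turn right 65°, forward 6.1 m, then turn right 42°, forward 4.7 m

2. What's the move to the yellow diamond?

blocked — turn right 123°, forward 5.7 m, then turn left 39°, forward 3.3 m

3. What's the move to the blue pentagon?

turn right 130°, forward 8.8 m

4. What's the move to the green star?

turn right 52°, forward 9.0 m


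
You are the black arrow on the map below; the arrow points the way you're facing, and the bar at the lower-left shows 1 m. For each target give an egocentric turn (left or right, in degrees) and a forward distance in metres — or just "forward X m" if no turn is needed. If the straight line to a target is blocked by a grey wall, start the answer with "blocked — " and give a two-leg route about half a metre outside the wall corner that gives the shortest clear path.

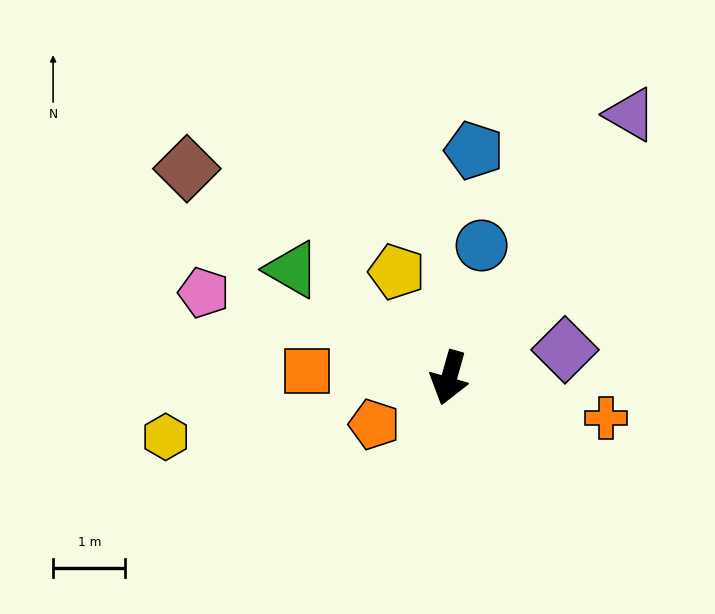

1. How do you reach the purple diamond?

turn left 119°, forward 1.6 m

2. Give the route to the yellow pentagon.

turn right 138°, forward 1.6 m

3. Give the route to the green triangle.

turn right 109°, forward 2.6 m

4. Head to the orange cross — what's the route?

turn left 91°, forward 2.2 m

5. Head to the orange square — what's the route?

turn right 77°, forward 2.0 m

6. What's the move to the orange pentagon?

turn right 42°, forward 1.2 m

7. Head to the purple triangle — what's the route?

turn left 161°, forward 4.4 m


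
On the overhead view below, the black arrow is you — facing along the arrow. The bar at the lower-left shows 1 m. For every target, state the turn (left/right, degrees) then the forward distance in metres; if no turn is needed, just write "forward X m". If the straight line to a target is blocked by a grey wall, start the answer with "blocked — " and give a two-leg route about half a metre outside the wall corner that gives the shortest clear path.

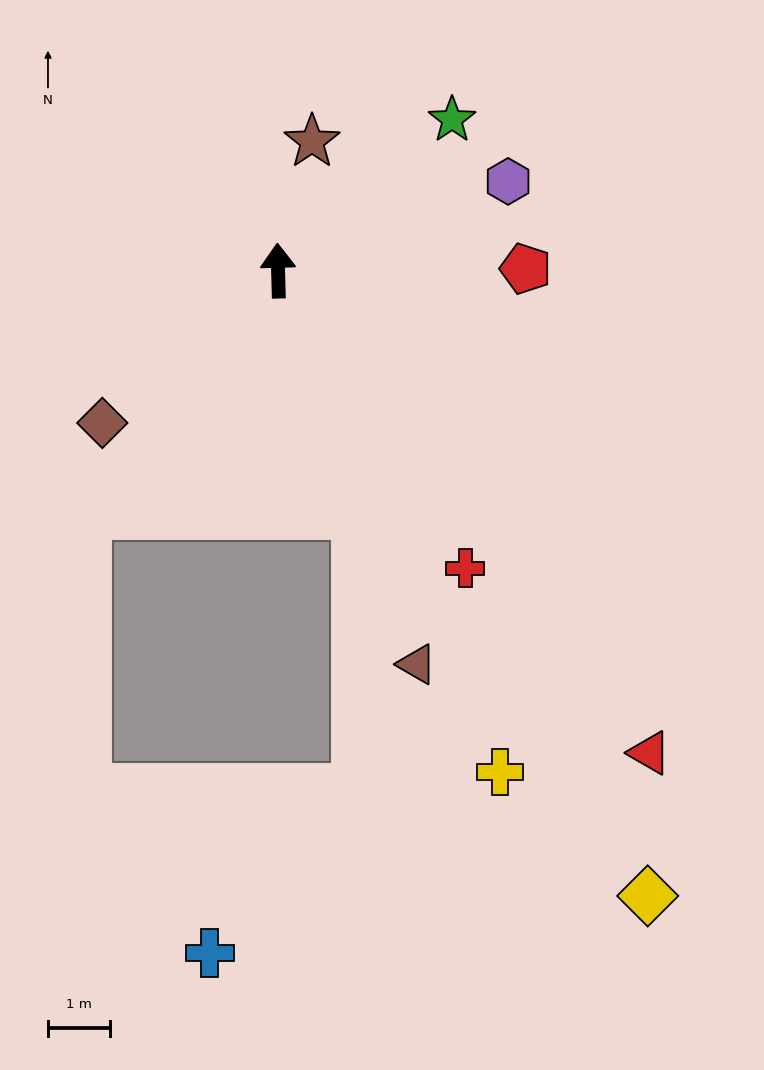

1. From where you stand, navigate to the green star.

turn right 51°, forward 3.7 m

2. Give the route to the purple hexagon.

turn right 70°, forward 4.0 m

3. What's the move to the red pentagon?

turn right 91°, forward 4.0 m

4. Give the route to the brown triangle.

turn right 162°, forward 6.7 m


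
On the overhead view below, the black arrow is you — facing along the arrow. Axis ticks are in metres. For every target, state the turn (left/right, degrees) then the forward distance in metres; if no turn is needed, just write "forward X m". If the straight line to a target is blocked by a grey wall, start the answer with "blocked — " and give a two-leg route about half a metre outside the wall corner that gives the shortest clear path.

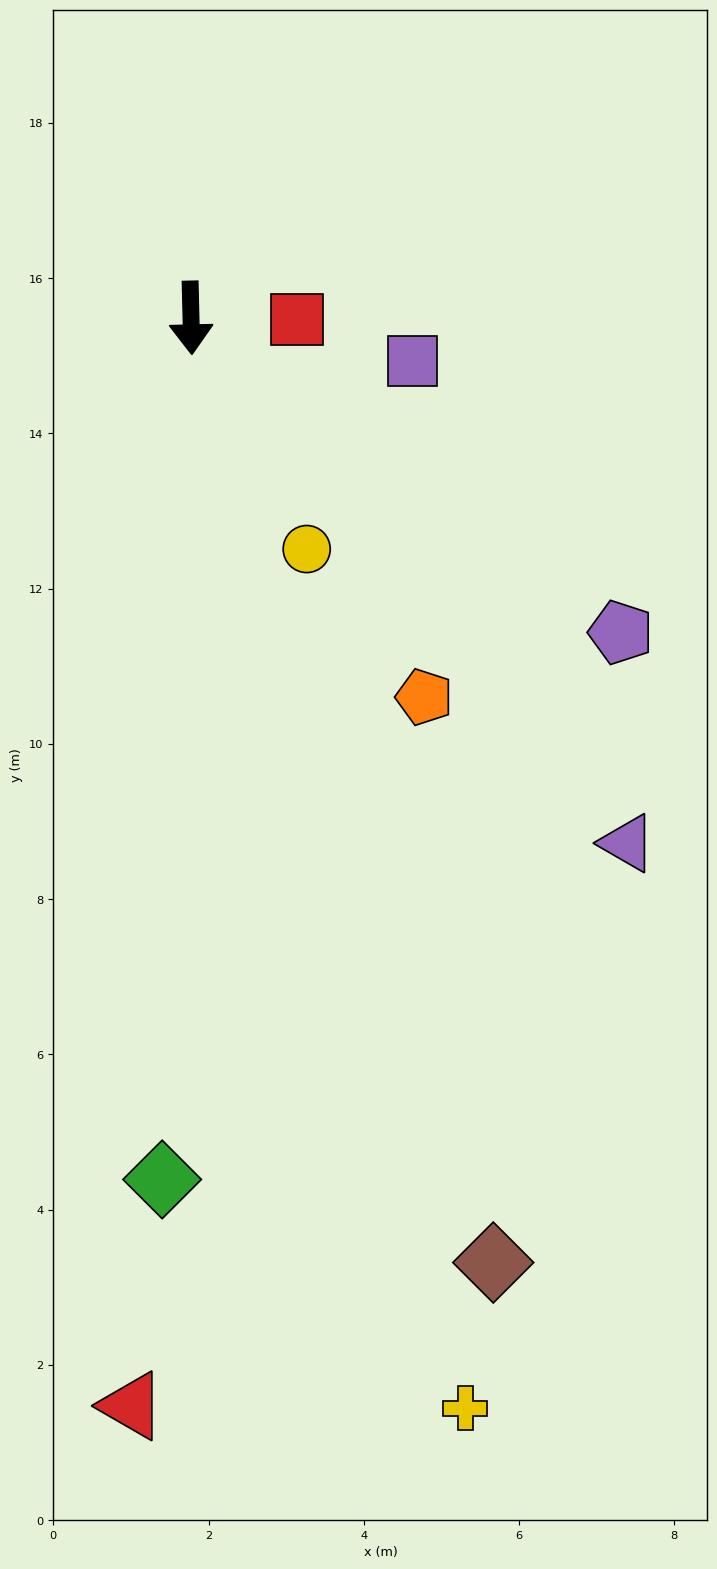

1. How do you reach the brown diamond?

turn left 16°, forward 12.8 m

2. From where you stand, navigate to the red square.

turn left 88°, forward 1.4 m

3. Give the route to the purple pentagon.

turn left 52°, forward 6.9 m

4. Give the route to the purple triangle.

turn left 38°, forward 8.8 m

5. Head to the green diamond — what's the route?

turn right 3°, forward 11.1 m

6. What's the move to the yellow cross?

turn left 13°, forward 14.5 m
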